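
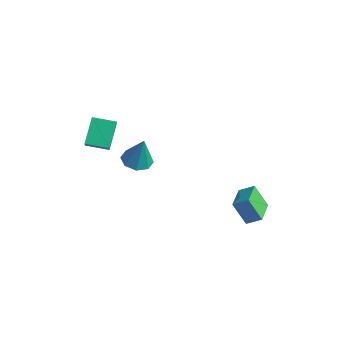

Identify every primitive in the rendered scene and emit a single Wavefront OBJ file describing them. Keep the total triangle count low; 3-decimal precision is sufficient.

v -3.639 -3.048 1.912
v -4.292 -1.943 3.058
v -2.622 -2.207 1.681
v -3.274 -1.102 2.826
v -3.026 -3.558 2.754
v -3.678 -2.453 3.899
v -2.008 -2.717 2.522
v -2.661 -1.612 3.668
v -0.071 -2.517 2.688
v 0.784 -2.507 2.48
v 0.351 -2.383 4.432
v 0.516 -1.89 2.497
v -0.096 -1.64 2.626
v -0.694 -1.904 2.791
v -0.926 -2.528 2.895
v -0.658 -3.145 2.878
v -0.045 -3.395 2.749
v 0.552 -3.13 2.584
v 1.925 2.571 -2.992
v 2.603 3.1 -2.481
v 1.023 3.956 -3.231
v 1.701 4.485 -2.72
v 2.719 2.855 -4.34
v 3.397 3.384 -3.829
v 1.817 4.24 -4.579
v 2.495 4.769 -4.068
f 2 4 1
f 5 2 1
f 1 4 3
f 3 5 1
f 2 8 4
f 6 2 5
f 6 8 2
f 4 8 3
f 7 5 3
f 3 8 7
f 7 6 5
f 8 6 7
f 10 9 12
f 10 12 11
f 12 9 13
f 12 13 11
f 13 9 14
f 13 14 11
f 14 9 15
f 14 15 11
f 15 9 16
f 15 16 11
f 16 9 17
f 16 17 11
f 17 9 18
f 17 18 11
f 18 9 10
f 18 10 11
f 20 22 19
f 23 20 19
f 19 22 21
f 21 23 19
f 20 26 22
f 24 20 23
f 24 26 20
f 22 26 21
f 25 23 21
f 21 26 25
f 25 24 23
f 26 24 25



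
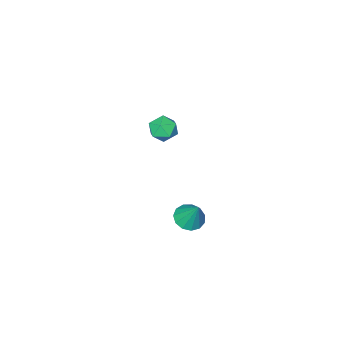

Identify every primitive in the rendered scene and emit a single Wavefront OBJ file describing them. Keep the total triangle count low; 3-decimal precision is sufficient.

v -0.097 -2.568 -3.378
v 0.395 -2.715 -2.836
v -0.995 -2.945 -2.664
v -0.503 -3.092 -2.122
v -0.644 -2.385 -2.317
v -0.089 -2.152 -2.758
v -0.511 -3.508 -2.742
v 0.044 -3.275 -3.183
v 0.139 -3.296 -2.443
v 0.057 -2.602 -2.18
v -0.657 -3.058 -3.32
v -0.739 -2.364 -3.057
v 3.062 2.883 -2.856
v 3.738 2.811 -2.869
v 3.158 3.557 -1.644
v 3.661 3.142 -3.047
v 3.394 3.39 -3.164
v 3.021 3.477 -3.184
v 2.661 3.375 -3.099
v 2.429 3.117 -2.937
v 2.398 2.785 -2.749
v 2.578 2.483 -2.595
v 2.911 2.309 -2.524
v 3.293 2.316 -2.558
v 3.601 2.504 -2.687
f 1 12 6
f 1 6 2
f 1 2 8
f 1 8 11
f 1 11 12
f 2 6 10
f 6 12 5
f 12 11 3
f 11 8 7
f 8 2 9
f 4 10 5
f 4 5 3
f 4 3 7
f 4 7 9
f 4 9 10
f 5 10 6
f 3 5 12
f 7 3 11
f 9 7 8
f 10 9 2
f 14 13 16
f 14 16 15
f 16 13 17
f 16 17 15
f 17 13 18
f 17 18 15
f 18 13 19
f 18 19 15
f 19 13 20
f 19 20 15
f 20 13 21
f 20 21 15
f 21 13 22
f 21 22 15
f 22 13 23
f 22 23 15
f 23 13 24
f 23 24 15
f 24 13 25
f 24 25 15
f 25 13 14
f 25 14 15



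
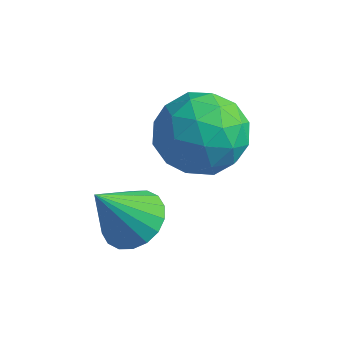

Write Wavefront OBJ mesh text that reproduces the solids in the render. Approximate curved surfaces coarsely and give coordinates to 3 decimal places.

v 0.638 -3.314 -4.129
v 1.333 -3.17 -3.806
v 0.182 -4.026 -2.831
v 1.148 -2.89 -3.718
v 0.861 -2.694 -3.711
v 0.531 -2.621 -3.787
v 0.221 -2.685 -3.931
v -0.006 -2.874 -4.114
v -0.105 -3.149 -4.3
v -0.057 -3.458 -4.452
v 0.128 -3.738 -4.541
v 0.415 -3.933 -4.548
v 0.746 -4.007 -4.472
v 1.055 -3.943 -4.328
v 1.282 -3.754 -4.145
v 1.381 -3.478 -3.959
v 0.346 -1.492 -1.768
v 1.051 -0.747 -2.147
v 1.569 -2.753 -1.973
v 2.274 -2.008 -2.352
v 1.977 -1.994 -1.3
v 1.221 -1.214 -1.173
v 1.399 -2.286 -2.947
v 0.643 -1.506 -2.82
v 1.702 -1.237 -2.876
v 2.059 -1.057 -1.858
v 0.561 -2.443 -2.262
v 0.918 -2.263 -1.244
v 0.591 -1.008 -1.939
v 2.029 -2.492 -2.181
v 1.854 -2.483 -1.562
v 2.269 -2.045 -1.785
v 0.691 -1.283 -1.367
v 1.105 -0.845 -1.59
v 1.649 -1.579 -1.092
v 1.515 -2.655 -2.53
v 1.929 -2.217 -2.753
v 0.351 -1.455 -2.335
v 0.766 -1.017 -2.558
v 0.971 -1.921 -3.028
v 1.388 -0.859 -2.59
v 2.107 -1.601 -2.711
v 1.593 -1.764 -3.061
v 1.149 -1.305 -2.986
v 1.598 -0.753 -1.992
v 2.317 -1.495 -2.113
v 2.142 -1.486 -1.494
v 1.698 -1.028 -1.42
v 1.98 -1.041 -2.421
v 0.303 -2.005 -2.007
v 1.022 -2.747 -2.128
v 0.922 -2.472 -2.7
v 0.478 -2.014 -2.626
v 0.513 -1.899 -1.409
v 1.232 -2.641 -1.53
v 1.471 -2.195 -1.134
v 1.027 -1.736 -1.059
v 0.64 -2.459 -1.699
f 2 1 4
f 2 4 3
f 4 1 5
f 4 5 3
f 5 1 6
f 5 6 3
f 6 1 7
f 6 7 3
f 7 1 8
f 7 8 3
f 8 1 9
f 8 9 3
f 9 1 10
f 9 10 3
f 10 1 11
f 10 11 3
f 11 1 12
f 11 12 3
f 12 1 13
f 12 13 3
f 13 1 14
f 13 14 3
f 14 1 15
f 14 15 3
f 15 1 16
f 15 16 3
f 16 1 2
f 16 2 3
f 17 54 33
f 54 28 57
f 33 57 22
f 54 57 33
f 17 33 29
f 33 22 34
f 29 34 18
f 33 34 29
f 17 29 38
f 29 18 39
f 38 39 24
f 29 39 38
f 17 38 50
f 38 24 53
f 50 53 27
f 38 53 50
f 17 50 54
f 50 27 58
f 54 58 28
f 50 58 54
f 18 34 45
f 34 22 48
f 45 48 26
f 34 48 45
f 22 57 35
f 57 28 56
f 35 56 21
f 57 56 35
f 28 58 55
f 58 27 51
f 55 51 19
f 58 51 55
f 27 53 52
f 53 24 40
f 52 40 23
f 53 40 52
f 24 39 44
f 39 18 41
f 44 41 25
f 39 41 44
f 20 46 32
f 46 26 47
f 32 47 21
f 46 47 32
f 20 32 30
f 32 21 31
f 30 31 19
f 32 31 30
f 20 30 37
f 30 19 36
f 37 36 23
f 30 36 37
f 20 37 42
f 37 23 43
f 42 43 25
f 37 43 42
f 20 42 46
f 42 25 49
f 46 49 26
f 42 49 46
f 21 47 35
f 47 26 48
f 35 48 22
f 47 48 35
f 19 31 55
f 31 21 56
f 55 56 28
f 31 56 55
f 23 36 52
f 36 19 51
f 52 51 27
f 36 51 52
f 25 43 44
f 43 23 40
f 44 40 24
f 43 40 44
f 26 49 45
f 49 25 41
f 45 41 18
f 49 41 45



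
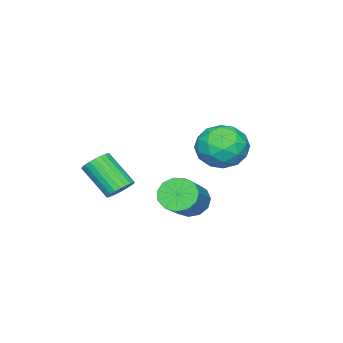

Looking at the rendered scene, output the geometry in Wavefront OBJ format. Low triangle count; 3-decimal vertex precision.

v 2.237 0.366 -0.595
v 2.886 0.346 -0.555
v 2.771 -0.927 0.655
v 2.123 -0.906 0.615
v 2.831 0.519 -0.378
v 2.716 -0.754 0.832
v 2.686 0.669 -0.234
v 2.571 -0.604 0.976
v 2.472 0.773 -0.145
v 2.358 -0.5 1.065
v 2.223 0.815 -0.125
v 2.108 -0.458 1.085
v 1.976 0.789 -0.176
v 1.861 -0.484 1.034
v 1.769 0.698 -0.29
v 1.654 -0.575 0.92
v 1.633 0.557 -0.452
v 1.518 -0.716 0.758
v 1.589 0.387 -0.635
v 1.474 -0.886 0.575
v 1.644 0.214 -0.812
v 1.529 -1.059 0.398
v 1.789 0.064 -0.956
v 1.674 -1.209 0.254
v 2.002 -0.04 -1.045
v 1.888 -1.313 0.165
v 2.252 -0.082 -1.065
v 2.137 -1.355 0.145
v 2.499 -0.056 -1.014
v 2.384 -1.329 0.196
v 2.706 0.035 -0.9
v 2.591 -1.238 0.31
v 2.842 0.176 -0.738
v 2.727 -1.097 0.472
v 1.048 2.778 -0.998
v 1.544 2.517 -1.596
v 3.088 2.941 -0.501
v 2.592 3.202 0.098
v 1.474 2.967 -1.672
v 3.018 3.392 -0.577
v 1.269 3.358 -1.534
v 2.813 3.782 -0.438
v 0.994 3.564 -1.225
v 2.538 3.988 -0.13
v 0.736 3.52 -0.845
v 2.279 3.945 0.251
v 0.577 3.241 -0.513
v 2.12 3.665 0.583
v 0.567 2.815 -0.334
v 2.111 3.239 0.761
v 0.711 2.377 -0.367
v 2.255 2.801 0.728
v 0.961 2.066 -0.6
v 2.505 2.49 0.496
v 1.239 1.982 -0.959
v 2.783 2.406 0.137
v 1.457 2.15 -1.33
v 3.001 2.574 -0.235
v -2.969 2.337 -0.553
v -2.034 2.967 -0.212
v -2.766 1.213 0.972
v -1.831 1.843 1.313
v -2.908 2.319 1.352
v -3.033 3.014 0.409
v -1.767 1.166 0.351
v -1.892 1.861 -0.592
v -1.291 2.244 0.346
v -1.996 2.956 0.964
v -2.804 1.224 -0.204
v -3.509 1.936 0.414
v -2.519 2.751 -0.516
v -2.281 1.429 1.276
v -2.914 1.709 1.299
v -2.364 2.079 1.499
v -3.106 2.778 -0.151
v -2.557 3.148 0.049
v -3.07 2.767 0.968
v -2.243 1.032 0.711
v -1.694 1.402 0.911
v -2.436 2.101 -0.739
v -1.886 2.471 -0.539
v -1.73 1.413 -0.208
v -1.533 2.696 0.012
v -1.414 2.035 0.908
v -1.376 1.637 0.343
v -1.45 2.046 -0.211
v -1.947 3.114 0.375
v -1.828 2.454 1.272
v -2.461 2.733 1.295
v -2.535 3.142 0.741
v -1.511 2.689 0.703
v -2.972 1.726 -0.512
v -2.853 1.066 0.385
v -2.265 1.038 0.019
v -2.339 1.447 -0.535
v -3.386 2.145 -0.148
v -3.267 1.484 0.748
v -3.35 2.134 0.971
v -3.424 2.543 0.417
v -3.289 1.491 0.057
f 2 1 5
f 2 5 3
f 3 5 6
f 3 6 4
f 5 1 7
f 5 7 6
f 6 7 8
f 6 8 4
f 7 1 9
f 7 9 8
f 8 9 10
f 8 10 4
f 9 1 11
f 9 11 10
f 10 11 12
f 10 12 4
f 11 1 13
f 11 13 12
f 12 13 14
f 12 14 4
f 13 1 15
f 13 15 14
f 14 15 16
f 14 16 4
f 15 1 17
f 15 17 16
f 16 17 18
f 16 18 4
f 17 1 19
f 17 19 18
f 18 19 20
f 18 20 4
f 19 1 21
f 19 21 20
f 20 21 22
f 20 22 4
f 21 1 23
f 21 23 22
f 22 23 24
f 22 24 4
f 23 1 25
f 23 25 24
f 24 25 26
f 24 26 4
f 25 1 27
f 25 27 26
f 26 27 28
f 26 28 4
f 27 1 29
f 27 29 28
f 28 29 30
f 28 30 4
f 29 1 31
f 29 31 30
f 30 31 32
f 30 32 4
f 31 1 33
f 31 33 32
f 32 33 34
f 32 34 4
f 33 1 2
f 33 2 34
f 34 2 3
f 34 3 4
f 36 35 39
f 36 39 37
f 37 39 40
f 37 40 38
f 39 35 41
f 39 41 40
f 40 41 42
f 40 42 38
f 41 35 43
f 41 43 42
f 42 43 44
f 42 44 38
f 43 35 45
f 43 45 44
f 44 45 46
f 44 46 38
f 45 35 47
f 45 47 46
f 46 47 48
f 46 48 38
f 47 35 49
f 47 49 48
f 48 49 50
f 48 50 38
f 49 35 51
f 49 51 50
f 50 51 52
f 50 52 38
f 51 35 53
f 51 53 52
f 52 53 54
f 52 54 38
f 53 35 55
f 53 55 54
f 54 55 56
f 54 56 38
f 55 35 57
f 55 57 56
f 56 57 58
f 56 58 38
f 57 35 36
f 57 36 58
f 58 36 37
f 58 37 38
f 59 96 75
f 96 70 99
f 75 99 64
f 96 99 75
f 59 75 71
f 75 64 76
f 71 76 60
f 75 76 71
f 59 71 80
f 71 60 81
f 80 81 66
f 71 81 80
f 59 80 92
f 80 66 95
f 92 95 69
f 80 95 92
f 59 92 96
f 92 69 100
f 96 100 70
f 92 100 96
f 60 76 87
f 76 64 90
f 87 90 68
f 76 90 87
f 64 99 77
f 99 70 98
f 77 98 63
f 99 98 77
f 70 100 97
f 100 69 93
f 97 93 61
f 100 93 97
f 69 95 94
f 95 66 82
f 94 82 65
f 95 82 94
f 66 81 86
f 81 60 83
f 86 83 67
f 81 83 86
f 62 88 74
f 88 68 89
f 74 89 63
f 88 89 74
f 62 74 72
f 74 63 73
f 72 73 61
f 74 73 72
f 62 72 79
f 72 61 78
f 79 78 65
f 72 78 79
f 62 79 84
f 79 65 85
f 84 85 67
f 79 85 84
f 62 84 88
f 84 67 91
f 88 91 68
f 84 91 88
f 63 89 77
f 89 68 90
f 77 90 64
f 89 90 77
f 61 73 97
f 73 63 98
f 97 98 70
f 73 98 97
f 65 78 94
f 78 61 93
f 94 93 69
f 78 93 94
f 67 85 86
f 85 65 82
f 86 82 66
f 85 82 86
f 68 91 87
f 91 67 83
f 87 83 60
f 91 83 87



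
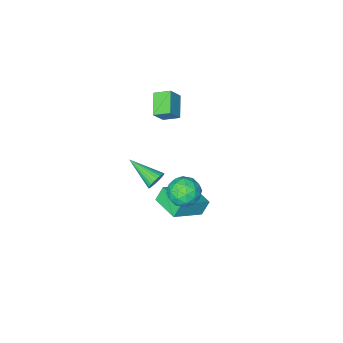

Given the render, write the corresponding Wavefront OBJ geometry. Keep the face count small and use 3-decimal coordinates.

v 0.282 0.071 -1.795
v -0.202 0.084 -0.943
v 0.269 1.721 -1.828
v -0.214 1.734 -0.976
v 2.134 0.106 -0.744
v 1.651 0.119 0.108
v 2.122 1.756 -0.777
v 1.638 1.769 0.075
v -1.456 -4.321 2.464
v -2.082 -3.603 2.883
v -0.692 -3.267 1.802
v -1.318 -2.55 2.222
v -0.762 -4.25 3.378
v -1.388 -3.533 3.798
v 0.002 -3.197 2.717
v -0.624 -2.479 3.136
v 3.049 1.561 2.948
v 3.356 1.451 2.444
v 3.571 -0.121 3.632
v 3.52 1.555 2.575
v 3.612 1.66 2.763
v 3.618 1.75 2.979
v 3.538 1.811 3.19
v 3.384 1.834 3.365
v 3.178 1.816 3.475
v 2.953 1.759 3.506
v 2.743 1.672 3.452
v 2.579 1.567 3.32
v 2.487 1.463 3.132
v 2.481 1.373 2.916
v 2.561 1.311 2.705
v 2.715 1.288 2.531
v 2.921 1.307 2.42
v 3.146 1.364 2.389
v 2.664 4.239 3.098
v 3.496 4.139 3.538
v 2.064 3.141 3.982
v 2.896 3.041 4.422
v 2.387 3.829 4.547
v 2.757 4.507 4.001
v 2.803 2.773 3.519
v 3.173 3.451 2.973
v 3.582 3.233 3.798
v 3.325 3.885 4.433
v 2.235 3.395 3.087
v 1.978 4.047 3.722
v 3.132 4.285 3.24
v 2.428 2.995 4.28
v 2.128 3.458 4.353
v 2.617 3.399 4.612
v 2.698 4.501 3.513
v 3.187 4.443 3.771
v 2.536 4.26 4.364
v 2.373 2.837 3.749
v 2.862 2.779 4.007
v 2.943 3.881 2.908
v 3.432 3.822 3.167
v 3.024 3.02 3.156
v 3.672 3.694 3.652
v 3.32 3.049 4.171
v 3.265 2.891 3.641
v 3.482 3.29 3.319
v 3.521 4.077 4.025
v 3.169 3.432 4.545
v 2.869 3.895 4.619
v 3.087 4.294 4.297
v 3.571 3.545 4.178
v 2.391 3.848 2.975
v 2.039 3.203 3.495
v 2.473 2.986 3.223
v 2.691 3.385 2.901
v 2.24 4.231 3.349
v 1.888 3.586 3.868
v 2.078 3.99 4.201
v 2.295 4.389 3.879
v 1.989 3.735 3.342
f 2 4 1
f 5 2 1
f 1 4 3
f 3 5 1
f 2 8 4
f 6 2 5
f 6 8 2
f 4 8 3
f 7 5 3
f 3 8 7
f 7 6 5
f 8 6 7
f 10 12 9
f 13 10 9
f 9 12 11
f 11 13 9
f 10 16 12
f 14 10 13
f 14 16 10
f 12 16 11
f 15 13 11
f 11 16 15
f 15 14 13
f 16 14 15
f 18 17 20
f 18 20 19
f 20 17 21
f 20 21 19
f 21 17 22
f 21 22 19
f 22 17 23
f 22 23 19
f 23 17 24
f 23 24 19
f 24 17 25
f 24 25 19
f 25 17 26
f 25 26 19
f 26 17 27
f 26 27 19
f 27 17 28
f 27 28 19
f 28 17 29
f 28 29 19
f 29 17 30
f 29 30 19
f 30 17 31
f 30 31 19
f 31 17 32
f 31 32 19
f 32 17 33
f 32 33 19
f 33 17 34
f 33 34 19
f 34 17 18
f 34 18 19
f 35 72 51
f 72 46 75
f 51 75 40
f 72 75 51
f 35 51 47
f 51 40 52
f 47 52 36
f 51 52 47
f 35 47 56
f 47 36 57
f 56 57 42
f 47 57 56
f 35 56 68
f 56 42 71
f 68 71 45
f 56 71 68
f 35 68 72
f 68 45 76
f 72 76 46
f 68 76 72
f 36 52 63
f 52 40 66
f 63 66 44
f 52 66 63
f 40 75 53
f 75 46 74
f 53 74 39
f 75 74 53
f 46 76 73
f 76 45 69
f 73 69 37
f 76 69 73
f 45 71 70
f 71 42 58
f 70 58 41
f 71 58 70
f 42 57 62
f 57 36 59
f 62 59 43
f 57 59 62
f 38 64 50
f 64 44 65
f 50 65 39
f 64 65 50
f 38 50 48
f 50 39 49
f 48 49 37
f 50 49 48
f 38 48 55
f 48 37 54
f 55 54 41
f 48 54 55
f 38 55 60
f 55 41 61
f 60 61 43
f 55 61 60
f 38 60 64
f 60 43 67
f 64 67 44
f 60 67 64
f 39 65 53
f 65 44 66
f 53 66 40
f 65 66 53
f 37 49 73
f 49 39 74
f 73 74 46
f 49 74 73
f 41 54 70
f 54 37 69
f 70 69 45
f 54 69 70
f 43 61 62
f 61 41 58
f 62 58 42
f 61 58 62
f 44 67 63
f 67 43 59
f 63 59 36
f 67 59 63



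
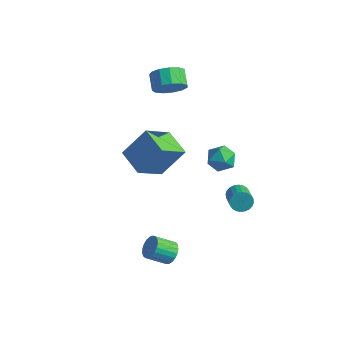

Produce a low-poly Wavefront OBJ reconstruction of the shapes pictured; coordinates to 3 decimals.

v 2.49 -2.933 -3.801
v 2.937 -2.814 -3.236
v 2.197 -3.648 -2.475
v 1.75 -3.767 -3.039
v 2.729 -2.596 -3.199
v 1.989 -3.43 -2.438
v 2.479 -2.436 -3.266
v 1.74 -3.27 -2.505
v 2.232 -2.362 -3.426
v 1.492 -3.196 -2.665
v 2.029 -2.387 -3.65
v 1.289 -3.221 -2.889
v 1.906 -2.506 -3.901
v 1.166 -3.341 -3.14
v 1.884 -2.699 -4.134
v 1.144 -3.534 -3.373
v 1.966 -2.933 -4.309
v 1.227 -3.767 -3.548
v 2.14 -3.166 -4.397
v 1.4 -4.001 -3.636
v 2.373 -3.359 -4.381
v 1.633 -4.194 -3.62
v 2.627 -3.479 -4.265
v 1.887 -4.313 -3.504
v 2.857 -3.504 -4.069
v 2.117 -4.338 -3.308
v 3.024 -3.43 -3.826
v 2.284 -4.264 -3.065
v 3.098 -3.27 -3.579
v 2.358 -4.104 -2.818
v 3.067 -3.052 -3.37
v 2.327 -3.886 -2.609
v -3.356 -0.021 -0.707
v -2.549 1.107 0.975
v -3.069 1.7 -1.999
v -2.262 2.828 -0.317
v -1.738 -0.588 -1.103
v -0.931 0.54 0.579
v -1.451 1.133 -2.395
v -0.644 2.261 -0.713
v 3.39 1.805 -1.707
v 3.822 1.95 -2.198
v 4.702 1.141 -1.664
v 4.27 0.995 -1.173
v 3.882 2.133 -2.021
v 4.763 1.323 -1.487
v 3.868 2.266 -1.796
v 4.748 1.456 -1.262
v 3.781 2.328 -1.558
v 4.661 1.518 -1.024
v 3.634 2.311 -1.342
v 4.515 1.501 -0.808
v 3.45 2.217 -1.182
v 4.331 1.407 -0.648
v 3.257 2.06 -1.102
v 4.138 1.25 -0.568
v 3.084 1.864 -1.114
v 3.965 1.054 -0.58
v 2.958 1.659 -1.216
v 3.838 0.85 -0.682
v 2.897 1.477 -1.393
v 3.778 0.667 -0.859
v 2.912 1.344 -1.618
v 3.792 0.534 -1.084
v 2.999 1.282 -1.856
v 3.879 0.472 -1.322
v 3.145 1.299 -2.072
v 4.026 0.489 -1.538
v 3.329 1.393 -2.232
v 4.21 0.583 -1.698
v 3.522 1.55 -2.312
v 4.403 0.74 -1.778
v 3.695 1.746 -2.3
v 4.576 0.936 -1.766
v 1.331 4.083 -1.3
v 1.689 3.737 -0.495
v 0.511 2.803 -1.485
v 0.869 2.457 -0.68
v 0.269 3.188 -0.655
v 0.775 3.979 -0.541
v 1.425 2.561 -1.439
v 1.931 3.352 -1.325
v 1.747 2.796 -0.581
v 1.032 3.184 -0.097
v 1.168 3.356 -1.883
v 0.453 3.744 -1.399
v -2.665 3.386 3.085
v -2.261 3.067 3.966
v -2.991 3.715 4.535
v -3.395 4.034 3.655
v -1.965 3.536 3.812
v -2.695 4.183 4.382
v -1.892 3.956 3.428
v -2.622 4.604 3.997
v -2.064 4.196 2.935
v -2.794 4.844 3.504
v -2.427 4.179 2.489
v -3.157 4.827 3.059
v -2.865 3.91 2.233
v -3.595 4.557 2.802
v -3.24 3.474 2.248
v -3.97 4.122 2.817
v -3.433 3.011 2.528
v -4.163 3.659 3.097
v -3.381 2.667 2.985
v -4.111 3.315 3.555
v -3.103 2.551 3.475
v -3.833 3.199 4.044
v -2.685 2.7 3.84
v -3.415 3.348 4.409
f 2 1 5
f 2 5 3
f 3 5 6
f 3 6 4
f 5 1 7
f 5 7 6
f 6 7 8
f 6 8 4
f 7 1 9
f 7 9 8
f 8 9 10
f 8 10 4
f 9 1 11
f 9 11 10
f 10 11 12
f 10 12 4
f 11 1 13
f 11 13 12
f 12 13 14
f 12 14 4
f 13 1 15
f 13 15 14
f 14 15 16
f 14 16 4
f 15 1 17
f 15 17 16
f 16 17 18
f 16 18 4
f 17 1 19
f 17 19 18
f 18 19 20
f 18 20 4
f 19 1 21
f 19 21 20
f 20 21 22
f 20 22 4
f 21 1 23
f 21 23 22
f 22 23 24
f 22 24 4
f 23 1 25
f 23 25 24
f 24 25 26
f 24 26 4
f 25 1 27
f 25 27 26
f 26 27 28
f 26 28 4
f 27 1 29
f 27 29 28
f 28 29 30
f 28 30 4
f 29 1 31
f 29 31 30
f 30 31 32
f 30 32 4
f 31 1 2
f 31 2 32
f 32 2 3
f 32 3 4
f 34 36 33
f 37 34 33
f 33 36 35
f 35 37 33
f 34 40 36
f 38 34 37
f 38 40 34
f 36 40 35
f 39 37 35
f 35 40 39
f 39 38 37
f 40 38 39
f 42 41 45
f 42 45 43
f 43 45 46
f 43 46 44
f 45 41 47
f 45 47 46
f 46 47 48
f 46 48 44
f 47 41 49
f 47 49 48
f 48 49 50
f 48 50 44
f 49 41 51
f 49 51 50
f 50 51 52
f 50 52 44
f 51 41 53
f 51 53 52
f 52 53 54
f 52 54 44
f 53 41 55
f 53 55 54
f 54 55 56
f 54 56 44
f 55 41 57
f 55 57 56
f 56 57 58
f 56 58 44
f 57 41 59
f 57 59 58
f 58 59 60
f 58 60 44
f 59 41 61
f 59 61 60
f 60 61 62
f 60 62 44
f 61 41 63
f 61 63 62
f 62 63 64
f 62 64 44
f 63 41 65
f 63 65 64
f 64 65 66
f 64 66 44
f 65 41 67
f 65 67 66
f 66 67 68
f 66 68 44
f 67 41 69
f 67 69 68
f 68 69 70
f 68 70 44
f 69 41 71
f 69 71 70
f 70 71 72
f 70 72 44
f 71 41 73
f 71 73 72
f 72 73 74
f 72 74 44
f 73 41 42
f 73 42 74
f 74 42 43
f 74 43 44
f 75 86 80
f 75 80 76
f 75 76 82
f 75 82 85
f 75 85 86
f 76 80 84
f 80 86 79
f 86 85 77
f 85 82 81
f 82 76 83
f 78 84 79
f 78 79 77
f 78 77 81
f 78 81 83
f 78 83 84
f 79 84 80
f 77 79 86
f 81 77 85
f 83 81 82
f 84 83 76
f 88 87 91
f 88 91 89
f 89 91 92
f 89 92 90
f 91 87 93
f 91 93 92
f 92 93 94
f 92 94 90
f 93 87 95
f 93 95 94
f 94 95 96
f 94 96 90
f 95 87 97
f 95 97 96
f 96 97 98
f 96 98 90
f 97 87 99
f 97 99 98
f 98 99 100
f 98 100 90
f 99 87 101
f 99 101 100
f 100 101 102
f 100 102 90
f 101 87 103
f 101 103 102
f 102 103 104
f 102 104 90
f 103 87 105
f 103 105 104
f 104 105 106
f 104 106 90
f 105 87 107
f 105 107 106
f 106 107 108
f 106 108 90
f 107 87 109
f 107 109 108
f 108 109 110
f 108 110 90
f 109 87 88
f 109 88 110
f 110 88 89
f 110 89 90



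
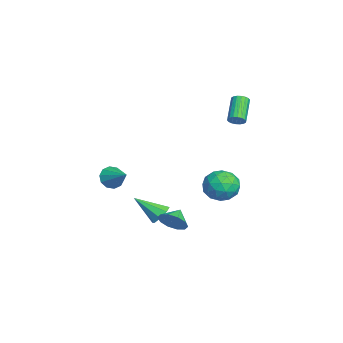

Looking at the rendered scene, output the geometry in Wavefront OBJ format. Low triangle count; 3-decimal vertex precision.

v 0.188 -0.867 -4.257
v 0.783 -1.269 -4.585
v -0.168 -2.433 -2.983
v 0.963 -0.93 -4.118
v 0.689 -0.554 -3.732
v 0.121 -0.361 -3.653
v -0.408 -0.464 -3.928
v -0.587 -0.803 -4.395
v -0.313 -1.179 -4.781
v 0.255 -1.372 -4.86
v -0.095 3.545 3.284
v 0.178 3.986 3.494
v -1.211 4.317 4.606
v -1.485 3.875 4.396
v 0.05 4.085 3.305
v -1.339 4.416 4.417
v -0.107 4.077 3.111
v -1.496 4.408 4.223
v -0.261 3.964 2.952
v -1.651 4.295 4.064
v -0.383 3.768 2.858
v -1.772 4.098 3.97
v -0.448 3.527 2.849
v -1.837 3.858 3.961
v -0.443 3.29 2.926
v -1.832 3.621 4.038
v -0.369 3.103 3.074
v -1.758 3.434 4.186
v -0.241 3.004 3.263
v -1.63 3.335 4.375
v -0.084 3.012 3.457
v -1.473 3.343 4.569
v 0.071 3.125 3.616
v -1.319 3.456 4.728
v 0.192 3.322 3.71
v -1.197 3.652 4.822
v 0.257 3.562 3.719
v -1.132 3.893 4.831
v 0.252 3.799 3.642
v -1.137 4.13 4.754
v -0.368 -3.707 -1.338
v 0.199 -4.027 -1.869
v 0.868 -2.873 -0.522
v 0.028 -3.579 -2.068
v -0.294 -3.18 -1.988
v -0.644 -2.982 -1.66
v -0.889 -3.061 -1.209
v -0.935 -3.387 -0.808
v -0.764 -3.835 -0.609
v -0.442 -4.234 -0.689
v -0.091 -4.432 -1.017
v 0.153 -4.353 -1.468
v 2.716 -0.302 -3.516
v 3.322 -0.04 -2.832
v 1.884 0.182 -2.964
v 3.305 0.388 -3.233
v 3.063 0.553 -3.742
v 2.689 0.392 -4.165
v 2.326 -0.035 -4.34
v 2.111 -0.563 -4.2
v 2.128 -0.992 -3.799
v 2.37 -1.157 -3.29
v 2.744 -0.995 -2.867
v 3.107 -0.569 -2.692
v 0.507 3.456 -2.47
v 1.471 3.362 -1.764
v -0.271 1.898 -1.616
v 0.693 1.804 -0.91
v -0.066 2.721 -0.769
v 0.415 3.684 -1.297
v 0.785 1.576 -2.083
v 1.266 2.539 -2.611
v 1.643 2.199 -1.525
v 1.117 2.907 -0.713
v 0.083 2.353 -2.667
v -0.443 3.061 -1.855
v 1.058 3.546 -2.192
v 0.142 1.714 -1.188
v -0.303 2.254 -1.105
v 0.263 2.198 -0.69
v 0.437 3.735 -1.917
v 1.004 3.679 -1.502
v 0.1 3.303 -0.917
v 0.196 1.581 -1.878
v 0.763 1.525 -1.463
v 0.937 3.062 -2.69
v 1.503 3.006 -2.275
v 1.1 1.957 -2.463
v 1.725 2.807 -1.636
v 1.267 1.891 -1.135
v 1.321 1.757 -1.824
v 1.604 2.323 -2.134
v 1.416 3.223 -1.159
v 0.958 2.307 -0.657
v 0.513 2.846 -0.574
v 0.795 3.412 -0.884
v 1.517 2.54 -1.018
v 0.242 2.953 -2.723
v -0.216 2.037 -2.221
v 0.405 1.848 -2.496
v 0.687 2.414 -2.806
v -0.067 3.369 -2.245
v -0.525 2.453 -1.744
v -0.404 2.937 -1.246
v -0.121 3.503 -1.556
v -0.317 2.72 -2.362
f 2 1 4
f 2 4 3
f 4 1 5
f 4 5 3
f 5 1 6
f 5 6 3
f 6 1 7
f 6 7 3
f 7 1 8
f 7 8 3
f 8 1 9
f 8 9 3
f 9 1 10
f 9 10 3
f 10 1 2
f 10 2 3
f 12 11 15
f 12 15 13
f 13 15 16
f 13 16 14
f 15 11 17
f 15 17 16
f 16 17 18
f 16 18 14
f 17 11 19
f 17 19 18
f 18 19 20
f 18 20 14
f 19 11 21
f 19 21 20
f 20 21 22
f 20 22 14
f 21 11 23
f 21 23 22
f 22 23 24
f 22 24 14
f 23 11 25
f 23 25 24
f 24 25 26
f 24 26 14
f 25 11 27
f 25 27 26
f 26 27 28
f 26 28 14
f 27 11 29
f 27 29 28
f 28 29 30
f 28 30 14
f 29 11 31
f 29 31 30
f 30 31 32
f 30 32 14
f 31 11 33
f 31 33 32
f 32 33 34
f 32 34 14
f 33 11 35
f 33 35 34
f 34 35 36
f 34 36 14
f 35 11 37
f 35 37 36
f 36 37 38
f 36 38 14
f 37 11 39
f 37 39 38
f 38 39 40
f 38 40 14
f 39 11 12
f 39 12 40
f 40 12 13
f 40 13 14
f 42 41 44
f 42 44 43
f 44 41 45
f 44 45 43
f 45 41 46
f 45 46 43
f 46 41 47
f 46 47 43
f 47 41 48
f 47 48 43
f 48 41 49
f 48 49 43
f 49 41 50
f 49 50 43
f 50 41 51
f 50 51 43
f 51 41 52
f 51 52 43
f 52 41 42
f 52 42 43
f 54 53 56
f 54 56 55
f 56 53 57
f 56 57 55
f 57 53 58
f 57 58 55
f 58 53 59
f 58 59 55
f 59 53 60
f 59 60 55
f 60 53 61
f 60 61 55
f 61 53 62
f 61 62 55
f 62 53 63
f 62 63 55
f 63 53 64
f 63 64 55
f 64 53 54
f 64 54 55
f 65 102 81
f 102 76 105
f 81 105 70
f 102 105 81
f 65 81 77
f 81 70 82
f 77 82 66
f 81 82 77
f 65 77 86
f 77 66 87
f 86 87 72
f 77 87 86
f 65 86 98
f 86 72 101
f 98 101 75
f 86 101 98
f 65 98 102
f 98 75 106
f 102 106 76
f 98 106 102
f 66 82 93
f 82 70 96
f 93 96 74
f 82 96 93
f 70 105 83
f 105 76 104
f 83 104 69
f 105 104 83
f 76 106 103
f 106 75 99
f 103 99 67
f 106 99 103
f 75 101 100
f 101 72 88
f 100 88 71
f 101 88 100
f 72 87 92
f 87 66 89
f 92 89 73
f 87 89 92
f 68 94 80
f 94 74 95
f 80 95 69
f 94 95 80
f 68 80 78
f 80 69 79
f 78 79 67
f 80 79 78
f 68 78 85
f 78 67 84
f 85 84 71
f 78 84 85
f 68 85 90
f 85 71 91
f 90 91 73
f 85 91 90
f 68 90 94
f 90 73 97
f 94 97 74
f 90 97 94
f 69 95 83
f 95 74 96
f 83 96 70
f 95 96 83
f 67 79 103
f 79 69 104
f 103 104 76
f 79 104 103
f 71 84 100
f 84 67 99
f 100 99 75
f 84 99 100
f 73 91 92
f 91 71 88
f 92 88 72
f 91 88 92
f 74 97 93
f 97 73 89
f 93 89 66
f 97 89 93



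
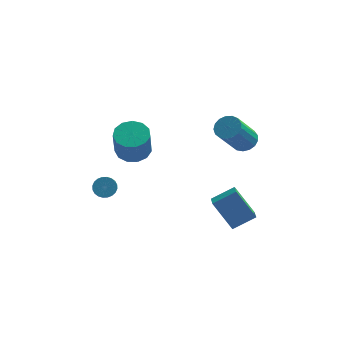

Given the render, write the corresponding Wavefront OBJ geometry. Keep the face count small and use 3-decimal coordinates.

v -2.907 2.004 1.211
v -2.061 1.937 1.173
v -2.046 1.269 2.67
v -2.893 1.336 2.709
v -2.154 2.366 1.366
v -2.139 1.697 2.863
v -2.486 2.68 1.509
v -2.471 2.011 3.006
v -2.952 2.779 1.558
v -2.937 2.11 3.055
v -3.404 2.633 1.497
v -3.389 1.964 2.994
v -3.698 2.287 1.345
v -3.683 1.618 2.842
v -3.741 1.851 1.151
v -3.726 1.182 2.648
v -3.52 1.464 0.976
v -3.505 0.795 2.473
v -3.104 1.249 0.876
v -3.089 0.58 2.373
v -2.626 1.273 0.882
v -2.611 0.604 2.379
v -2.237 1.53 0.993
v -2.222 0.861 2.49
v 0.956 -2.623 1.544
v 1.073 -3.454 1.869
v 1.939 -2.263 2.111
v 2.056 -3.095 2.435
v 1.844 -3.005 0.245
v 1.961 -3.837 0.569
v 2.827 -2.646 0.811
v 2.944 -3.477 1.136
v -3.909 -0.538 0.386
v -3.561 -0.773 0.031
v -3.444 -1.578 0.679
v -3.791 -1.342 1.034
v -3.426 -0.657 0.151
v -3.309 -1.462 0.799
v -3.365 -0.522 0.306
v -3.247 -1.327 0.955
v -3.386 -0.39 0.474
v -3.269 -1.195 1.122
v -3.487 -0.281 0.629
v -3.37 -1.086 1.277
v -3.652 -0.21 0.746
v -3.535 -1.015 1.394
v -3.856 -0.19 0.809
v -3.739 -0.994 1.457
v -4.069 -0.222 0.807
v -3.951 -1.027 1.455
v -4.256 -0.302 0.741
v -4.139 -1.107 1.389
v -4.391 -0.418 0.621
v -4.274 -1.223 1.269
v -4.453 -0.553 0.465
v -4.335 -1.358 1.114
v -4.431 -0.685 0.298
v -4.314 -1.49 0.946
v -4.33 -0.794 0.143
v -4.213 -1.599 0.791
v -4.165 -0.865 0.026
v -4.048 -1.67 0.674
v -3.961 -0.886 -0.037
v -3.844 -1.69 0.611
v -3.749 -0.853 -0.035
v -3.631 -1.658 0.613
v 2.098 2.718 1.649
v 2.724 2.495 1.79
v 2.009 1.459 3.332
v 1.382 1.682 3.191
v 2.699 2.769 1.963
v 1.983 1.734 3.504
v 2.536 3.032 2.064
v 1.82 1.997 3.605
v 2.272 3.223 2.07
v 1.556 2.188 3.611
v 1.969 3.298 1.979
v 1.253 2.263 3.521
v 1.695 3.24 1.813
v 0.979 2.205 3.355
v 1.513 3.063 1.61
v 0.798 2.027 3.151
v 1.466 2.806 1.415
v 0.75 1.771 2.957
v 1.563 2.529 1.274
v 0.847 1.494 2.816
v 1.783 2.295 1.219
v 1.067 1.26 2.761
v 2.075 2.159 1.263
v 1.359 1.123 2.804
v 2.372 2.15 1.395
v 1.656 1.114 2.937
v 2.607 2.271 1.585
v 1.891 1.236 3.127
f 2 1 5
f 2 5 3
f 3 5 6
f 3 6 4
f 5 1 7
f 5 7 6
f 6 7 8
f 6 8 4
f 7 1 9
f 7 9 8
f 8 9 10
f 8 10 4
f 9 1 11
f 9 11 10
f 10 11 12
f 10 12 4
f 11 1 13
f 11 13 12
f 12 13 14
f 12 14 4
f 13 1 15
f 13 15 14
f 14 15 16
f 14 16 4
f 15 1 17
f 15 17 16
f 16 17 18
f 16 18 4
f 17 1 19
f 17 19 18
f 18 19 20
f 18 20 4
f 19 1 21
f 19 21 20
f 20 21 22
f 20 22 4
f 21 1 23
f 21 23 22
f 22 23 24
f 22 24 4
f 23 1 2
f 23 2 24
f 24 2 3
f 24 3 4
f 26 28 25
f 29 26 25
f 25 28 27
f 27 29 25
f 26 32 28
f 30 26 29
f 30 32 26
f 28 32 27
f 31 29 27
f 27 32 31
f 31 30 29
f 32 30 31
f 34 33 37
f 34 37 35
f 35 37 38
f 35 38 36
f 37 33 39
f 37 39 38
f 38 39 40
f 38 40 36
f 39 33 41
f 39 41 40
f 40 41 42
f 40 42 36
f 41 33 43
f 41 43 42
f 42 43 44
f 42 44 36
f 43 33 45
f 43 45 44
f 44 45 46
f 44 46 36
f 45 33 47
f 45 47 46
f 46 47 48
f 46 48 36
f 47 33 49
f 47 49 48
f 48 49 50
f 48 50 36
f 49 33 51
f 49 51 50
f 50 51 52
f 50 52 36
f 51 33 53
f 51 53 52
f 52 53 54
f 52 54 36
f 53 33 55
f 53 55 54
f 54 55 56
f 54 56 36
f 55 33 57
f 55 57 56
f 56 57 58
f 56 58 36
f 57 33 59
f 57 59 58
f 58 59 60
f 58 60 36
f 59 33 61
f 59 61 60
f 60 61 62
f 60 62 36
f 61 33 63
f 61 63 62
f 62 63 64
f 62 64 36
f 63 33 65
f 63 65 64
f 64 65 66
f 64 66 36
f 65 33 34
f 65 34 66
f 66 34 35
f 66 35 36
f 68 67 71
f 68 71 69
f 69 71 72
f 69 72 70
f 71 67 73
f 71 73 72
f 72 73 74
f 72 74 70
f 73 67 75
f 73 75 74
f 74 75 76
f 74 76 70
f 75 67 77
f 75 77 76
f 76 77 78
f 76 78 70
f 77 67 79
f 77 79 78
f 78 79 80
f 78 80 70
f 79 67 81
f 79 81 80
f 80 81 82
f 80 82 70
f 81 67 83
f 81 83 82
f 82 83 84
f 82 84 70
f 83 67 85
f 83 85 84
f 84 85 86
f 84 86 70
f 85 67 87
f 85 87 86
f 86 87 88
f 86 88 70
f 87 67 89
f 87 89 88
f 88 89 90
f 88 90 70
f 89 67 91
f 89 91 90
f 90 91 92
f 90 92 70
f 91 67 93
f 91 93 92
f 92 93 94
f 92 94 70
f 93 67 68
f 93 68 94
f 94 68 69
f 94 69 70



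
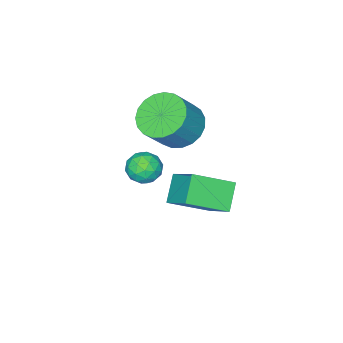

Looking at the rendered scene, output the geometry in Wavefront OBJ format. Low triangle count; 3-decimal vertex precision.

v 0.307 -1.925 -0.528
v 0.631 -0.612 0.551
v -1.035 -0.964 -1.295
v -0.711 0.349 -0.216
v 1.151 -1.429 -1.384
v 1.475 -0.116 -0.305
v -0.191 -0.468 -2.151
v 0.133 0.845 -1.072
v -0.08 -1.947 2.126
v 0.522 -1.23 1.65
v 1.502 -1.237 2.877
v 0.9 -1.953 3.354
v 0.243 -0.98 1.874
v 1.223 -0.987 3.101
v -0.091 -0.897 2.142
v 0.888 -0.904 3.369
v -0.424 -0.995 2.407
v 0.555 -1.002 3.634
v -0.697 -1.258 2.623
v 0.282 -1.265 3.85
v -0.864 -1.64 2.754
v 0.116 -1.647 3.981
v -0.895 -2.075 2.776
v 0.085 -2.082 4.003
v -0.784 -2.488 2.686
v 0.195 -2.494 3.913
v -0.552 -2.807 2.499
v 0.427 -2.814 3.726
v -0.239 -2.977 2.248
v 0.741 -2.984 3.475
v 0.103 -2.97 1.975
v 1.082 -2.976 3.203
v 0.412 -2.785 1.729
v 1.392 -2.792 2.956
v 0.637 -2.455 1.552
v 1.616 -2.462 2.779
v 0.738 -2.038 1.474
v 1.717 -2.044 2.701
v 0.697 -1.604 1.508
v 1.676 -1.611 2.735
v 2.101 -0.709 1.65
v 2.682 -0.858 1.223
v 2.018 -1.862 1.937
v 2.599 -2.011 1.51
v 2.688 -1.627 2.132
v 2.739 -0.914 1.954
v 1.961 -1.806 1.206
v 2.012 -1.093 1.028
v 2.595 -1.535 0.948
v 3.044 -1.425 1.521
v 1.656 -1.295 1.639
v 2.105 -1.185 2.212
v 2.399 -0.682 1.411
v 2.301 -2.038 1.749
v 2.353 -1.812 2.114
v 2.695 -1.899 1.863
v 2.432 -0.716 1.841
v 2.774 -0.803 1.59
v 2.777 -1.255 2.124
v 1.926 -1.917 1.57
v 2.268 -2.004 1.319
v 2.005 -0.821 1.297
v 2.347 -0.908 1.046
v 1.923 -1.465 1.036
v 2.689 -1.168 0.999
v 2.641 -1.845 1.168
v 2.266 -1.725 0.989
v 2.296 -1.306 0.884
v 2.953 -1.103 1.335
v 2.905 -1.78 1.504
v 2.957 -1.555 1.87
v 2.987 -1.136 1.765
v 2.902 -1.501 1.174
v 1.795 -0.94 1.656
v 1.747 -1.617 1.825
v 1.713 -1.584 1.395
v 1.743 -1.165 1.29
v 2.059 -0.875 1.992
v 2.011 -1.552 2.161
v 2.404 -1.414 2.276
v 2.434 -0.995 2.171
v 1.798 -1.219 1.986
f 2 4 1
f 5 2 1
f 1 4 3
f 3 5 1
f 2 8 4
f 6 2 5
f 6 8 2
f 4 8 3
f 7 5 3
f 3 8 7
f 7 6 5
f 8 6 7
f 10 9 13
f 10 13 11
f 11 13 14
f 11 14 12
f 13 9 15
f 13 15 14
f 14 15 16
f 14 16 12
f 15 9 17
f 15 17 16
f 16 17 18
f 16 18 12
f 17 9 19
f 17 19 18
f 18 19 20
f 18 20 12
f 19 9 21
f 19 21 20
f 20 21 22
f 20 22 12
f 21 9 23
f 21 23 22
f 22 23 24
f 22 24 12
f 23 9 25
f 23 25 24
f 24 25 26
f 24 26 12
f 25 9 27
f 25 27 26
f 26 27 28
f 26 28 12
f 27 9 29
f 27 29 28
f 28 29 30
f 28 30 12
f 29 9 31
f 29 31 30
f 30 31 32
f 30 32 12
f 31 9 33
f 31 33 32
f 32 33 34
f 32 34 12
f 33 9 35
f 33 35 34
f 34 35 36
f 34 36 12
f 35 9 37
f 35 37 36
f 36 37 38
f 36 38 12
f 37 9 39
f 37 39 38
f 38 39 40
f 38 40 12
f 39 9 10
f 39 10 40
f 40 10 11
f 40 11 12
f 41 78 57
f 78 52 81
f 57 81 46
f 78 81 57
f 41 57 53
f 57 46 58
f 53 58 42
f 57 58 53
f 41 53 62
f 53 42 63
f 62 63 48
f 53 63 62
f 41 62 74
f 62 48 77
f 74 77 51
f 62 77 74
f 41 74 78
f 74 51 82
f 78 82 52
f 74 82 78
f 42 58 69
f 58 46 72
f 69 72 50
f 58 72 69
f 46 81 59
f 81 52 80
f 59 80 45
f 81 80 59
f 52 82 79
f 82 51 75
f 79 75 43
f 82 75 79
f 51 77 76
f 77 48 64
f 76 64 47
f 77 64 76
f 48 63 68
f 63 42 65
f 68 65 49
f 63 65 68
f 44 70 56
f 70 50 71
f 56 71 45
f 70 71 56
f 44 56 54
f 56 45 55
f 54 55 43
f 56 55 54
f 44 54 61
f 54 43 60
f 61 60 47
f 54 60 61
f 44 61 66
f 61 47 67
f 66 67 49
f 61 67 66
f 44 66 70
f 66 49 73
f 70 73 50
f 66 73 70
f 45 71 59
f 71 50 72
f 59 72 46
f 71 72 59
f 43 55 79
f 55 45 80
f 79 80 52
f 55 80 79
f 47 60 76
f 60 43 75
f 76 75 51
f 60 75 76
f 49 67 68
f 67 47 64
f 68 64 48
f 67 64 68
f 50 73 69
f 73 49 65
f 69 65 42
f 73 65 69



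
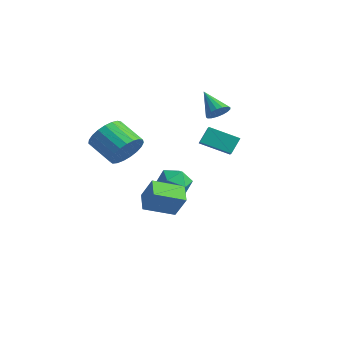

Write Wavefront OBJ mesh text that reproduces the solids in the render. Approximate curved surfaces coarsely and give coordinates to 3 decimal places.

v -1.464 0.305 -4.664
v -2.168 -1.275 -4.067
v -2.432 0.923 -4.169
v -3.136 -0.657 -3.572
v -0.704 0.457 -3.368
v -1.408 -1.123 -2.771
v -1.672 1.075 -2.873
v -2.376 -0.505 -2.276
v -1 2.738 2.265
v -0.68 3.265 2.617
v -2.26 2.762 3.375
v -0.876 3.426 2.391
v -1.1 3.429 2.136
v -1.302 3.274 1.91
v -1.434 2.996 1.766
v -1.467 2.659 1.736
v -1.392 2.34 1.827
v -1.228 2.113 2.019
v -1.012 2.028 2.267
v -0.792 2.106 2.514
v -0.62 2.329 2.704
v -0.535 2.646 2.794
v -0.557 2.984 2.763
v -4.092 2.619 -4.086
v -3.154 2.166 -4.384
v -4.166 1.554 -2.696
v -3.228 1.101 -2.994
v -3.246 2.123 -2.634
v -3.2 2.781 -3.493
v -4.12 0.939 -3.587
v -4.074 1.597 -4.446
v -3.171 1.128 -4.075
v -2.631 1.859 -3.486
v -4.689 1.861 -3.594
v -4.149 2.592 -3.005
v 2.023 -0.872 1.961
v 1.93 -0.25 2.802
v 3.152 0.195 1.296
v 3.059 0.817 2.137
v 2.681 -1.317 2.363
v 2.588 -0.695 3.204
v 3.81 -0.25 1.698
v 3.717 0.372 2.539
v -1.241 -2.877 0.81
v -0.736 -3.661 1.375
v -2.194 -3.967 2.254
v -2.699 -3.183 1.69
v -0.658 -3.296 1.631
v -2.117 -3.602 2.51
v -0.681 -2.858 1.746
v -2.139 -3.164 2.625
v -0.801 -2.423 1.699
v -2.259 -2.729 2.578
v -0.997 -2.067 1.498
v -2.455 -2.373 2.377
v -1.235 -1.851 1.178
v -2.693 -2.157 2.057
v -1.474 -1.812 0.795
v -2.932 -2.118 1.674
v -1.672 -1.958 0.415
v -3.131 -2.264 1.294
v -1.797 -2.262 0.103
v -3.255 -2.568 0.982
v -1.825 -2.673 -0.087
v -3.283 -2.979 0.792
v -1.752 -3.119 -0.121
v -3.21 -3.425 0.758
v -1.591 -3.523 0.005
v -3.049 -3.829 0.884
v -1.369 -3.815 0.271
v -2.827 -4.122 1.15
v -1.125 -3.946 0.63
v -2.583 -4.252 1.509
v -0.901 -3.891 1.021
v -2.36 -4.197 1.9
f 2 4 1
f 5 2 1
f 1 4 3
f 3 5 1
f 2 8 4
f 6 2 5
f 6 8 2
f 4 8 3
f 7 5 3
f 3 8 7
f 7 6 5
f 8 6 7
f 10 9 12
f 10 12 11
f 12 9 13
f 12 13 11
f 13 9 14
f 13 14 11
f 14 9 15
f 14 15 11
f 15 9 16
f 15 16 11
f 16 9 17
f 16 17 11
f 17 9 18
f 17 18 11
f 18 9 19
f 18 19 11
f 19 9 20
f 19 20 11
f 20 9 21
f 20 21 11
f 21 9 22
f 21 22 11
f 22 9 23
f 22 23 11
f 23 9 10
f 23 10 11
f 24 35 29
f 24 29 25
f 24 25 31
f 24 31 34
f 24 34 35
f 25 29 33
f 29 35 28
f 35 34 26
f 34 31 30
f 31 25 32
f 27 33 28
f 27 28 26
f 27 26 30
f 27 30 32
f 27 32 33
f 28 33 29
f 26 28 35
f 30 26 34
f 32 30 31
f 33 32 25
f 37 39 36
f 40 37 36
f 36 39 38
f 38 40 36
f 37 43 39
f 41 37 40
f 41 43 37
f 39 43 38
f 42 40 38
f 38 43 42
f 42 41 40
f 43 41 42
f 45 44 48
f 45 48 46
f 46 48 49
f 46 49 47
f 48 44 50
f 48 50 49
f 49 50 51
f 49 51 47
f 50 44 52
f 50 52 51
f 51 52 53
f 51 53 47
f 52 44 54
f 52 54 53
f 53 54 55
f 53 55 47
f 54 44 56
f 54 56 55
f 55 56 57
f 55 57 47
f 56 44 58
f 56 58 57
f 57 58 59
f 57 59 47
f 58 44 60
f 58 60 59
f 59 60 61
f 59 61 47
f 60 44 62
f 60 62 61
f 61 62 63
f 61 63 47
f 62 44 64
f 62 64 63
f 63 64 65
f 63 65 47
f 64 44 66
f 64 66 65
f 65 66 67
f 65 67 47
f 66 44 68
f 66 68 67
f 67 68 69
f 67 69 47
f 68 44 70
f 68 70 69
f 69 70 71
f 69 71 47
f 70 44 72
f 70 72 71
f 71 72 73
f 71 73 47
f 72 44 74
f 72 74 73
f 73 74 75
f 73 75 47
f 74 44 45
f 74 45 75
f 75 45 46
f 75 46 47



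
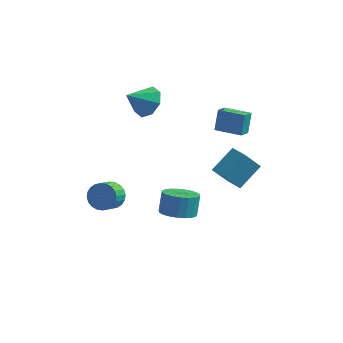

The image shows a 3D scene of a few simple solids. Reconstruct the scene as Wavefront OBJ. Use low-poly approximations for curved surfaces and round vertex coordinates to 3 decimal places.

v -3.381 -1.271 -2.895
v -2.695 -1.045 -2.376
v -2.772 -1.983 -1.866
v -3.459 -2.209 -2.385
v -2.962 -0.923 -2.192
v -3.04 -1.86 -1.681
v -3.294 -0.853 -2.114
v -3.371 -1.791 -1.604
v -3.638 -0.848 -2.156
v -3.716 -1.785 -1.646
v -3.944 -0.906 -2.31
v -4.021 -1.843 -1.8
v -4.164 -1.021 -2.553
v -4.241 -1.958 -2.043
v -4.265 -1.173 -2.849
v -4.342 -2.11 -2.338
v -4.231 -1.34 -3.151
v -4.308 -2.278 -2.641
v -4.068 -1.497 -3.414
v -4.145 -2.435 -2.904
v -3.8 -1.62 -3.599
v -3.878 -2.557 -3.088
v -3.469 -1.689 -3.676
v -3.546 -2.627 -3.166
v -3.124 -1.695 -3.634
v -3.202 -2.632 -3.124
v -2.819 -1.637 -3.48
v -2.896 -2.574 -2.97
v -2.599 -1.522 -3.237
v -2.676 -2.459 -2.727
v -2.498 -1.37 -2.942
v -2.575 -2.307 -2.431
v -2.532 -1.202 -2.639
v -2.609 -2.14 -2.129
v 2.976 -0.241 -0.502
v 2.382 -1.025 0.747
v 3.611 1.006 0.582
v 3.017 0.222 1.831
v 3.883 -0.782 -0.411
v 3.289 -1.566 0.838
v 4.518 0.465 0.673
v 3.924 -0.319 1.922
v 1.483 -3.353 -1.338
v 2.375 -2.927 -1.485
v 2.33 -2.421 -0.288
v 1.437 -2.847 -0.142
v 2.116 -2.632 -1.619
v 2.071 -2.126 -0.423
v 1.746 -2.461 -1.706
v 1.701 -1.955 -0.509
v 1.331 -2.445 -1.728
v 1.286 -1.939 -0.532
v 0.943 -2.585 -1.683
v 0.898 -2.079 -0.487
v 0.647 -2.859 -1.579
v 0.602 -2.353 -0.382
v 0.496 -3.217 -1.433
v 0.451 -2.711 -0.236
v 0.516 -3.6 -1.27
v 0.471 -3.094 -0.074
v 0.703 -3.939 -1.12
v 0.657 -3.433 0.077
v 1.024 -4.178 -1.007
v 0.979 -3.672 0.19
v 1.425 -4.273 -0.951
v 1.38 -3.767 0.245
v 1.836 -4.21 -0.963
v 1.791 -3.704 0.234
v 2.185 -3.998 -1.039
v 2.14 -3.492 0.158
v 2.414 -3.675 -1.167
v 2.369 -3.169 0.03
v 2.481 -3.296 -1.325
v 2.436 -2.79 -0.128
v 1.553 1.269 2.169
v 1.533 1.761 3.426
v 1.6 2.106 1.842
v 1.579 2.598 3.099
v 3.101 1.202 2.221
v 3.08 1.694 3.478
v 3.147 2.039 1.894
v 3.127 2.531 3.151
v -2.968 2.592 2.313
v -2.307 1.794 2.009
v -3.752 1.588 3.247
v -2.03 2.198 2.675
v -2.303 2.833 3.129
v -2.965 3.327 3.105
v -3.629 3.39 2.617
v -3.906 2.987 1.95
v -3.633 2.352 1.497
v -2.971 1.858 1.521
f 2 1 5
f 2 5 3
f 3 5 6
f 3 6 4
f 5 1 7
f 5 7 6
f 6 7 8
f 6 8 4
f 7 1 9
f 7 9 8
f 8 9 10
f 8 10 4
f 9 1 11
f 9 11 10
f 10 11 12
f 10 12 4
f 11 1 13
f 11 13 12
f 12 13 14
f 12 14 4
f 13 1 15
f 13 15 14
f 14 15 16
f 14 16 4
f 15 1 17
f 15 17 16
f 16 17 18
f 16 18 4
f 17 1 19
f 17 19 18
f 18 19 20
f 18 20 4
f 19 1 21
f 19 21 20
f 20 21 22
f 20 22 4
f 21 1 23
f 21 23 22
f 22 23 24
f 22 24 4
f 23 1 25
f 23 25 24
f 24 25 26
f 24 26 4
f 25 1 27
f 25 27 26
f 26 27 28
f 26 28 4
f 27 1 29
f 27 29 28
f 28 29 30
f 28 30 4
f 29 1 31
f 29 31 30
f 30 31 32
f 30 32 4
f 31 1 33
f 31 33 32
f 32 33 34
f 32 34 4
f 33 1 2
f 33 2 34
f 34 2 3
f 34 3 4
f 36 38 35
f 39 36 35
f 35 38 37
f 37 39 35
f 36 42 38
f 40 36 39
f 40 42 36
f 38 42 37
f 41 39 37
f 37 42 41
f 41 40 39
f 42 40 41
f 44 43 47
f 44 47 45
f 45 47 48
f 45 48 46
f 47 43 49
f 47 49 48
f 48 49 50
f 48 50 46
f 49 43 51
f 49 51 50
f 50 51 52
f 50 52 46
f 51 43 53
f 51 53 52
f 52 53 54
f 52 54 46
f 53 43 55
f 53 55 54
f 54 55 56
f 54 56 46
f 55 43 57
f 55 57 56
f 56 57 58
f 56 58 46
f 57 43 59
f 57 59 58
f 58 59 60
f 58 60 46
f 59 43 61
f 59 61 60
f 60 61 62
f 60 62 46
f 61 43 63
f 61 63 62
f 62 63 64
f 62 64 46
f 63 43 65
f 63 65 64
f 64 65 66
f 64 66 46
f 65 43 67
f 65 67 66
f 66 67 68
f 66 68 46
f 67 43 69
f 67 69 68
f 68 69 70
f 68 70 46
f 69 43 71
f 69 71 70
f 70 71 72
f 70 72 46
f 71 43 73
f 71 73 72
f 72 73 74
f 72 74 46
f 73 43 44
f 73 44 74
f 74 44 45
f 74 45 46
f 76 78 75
f 79 76 75
f 75 78 77
f 77 79 75
f 76 82 78
f 80 76 79
f 80 82 76
f 78 82 77
f 81 79 77
f 77 82 81
f 81 80 79
f 82 80 81
f 84 83 86
f 84 86 85
f 86 83 87
f 86 87 85
f 87 83 88
f 87 88 85
f 88 83 89
f 88 89 85
f 89 83 90
f 89 90 85
f 90 83 91
f 90 91 85
f 91 83 92
f 91 92 85
f 92 83 84
f 92 84 85



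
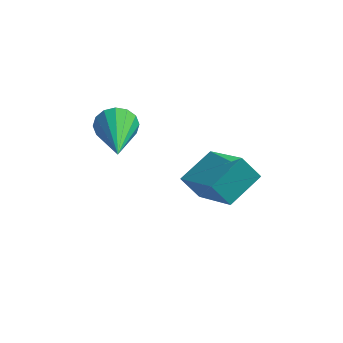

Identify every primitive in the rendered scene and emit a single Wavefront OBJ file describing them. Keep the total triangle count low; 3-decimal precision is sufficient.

v -2.477 -0.778 -3.47
v -1.392 -1.971 -2.485
v -1.83 0.197 -3.002
v -0.745 -0.996 -2.017
v -1.935 -0.824 -4.123
v -0.85 -2.017 -3.138
v -1.288 0.151 -3.655
v -0.203 -1.042 -2.67
v -3.927 -2.074 -0.256
v -3.675 -1.854 0.254
v -3.413 -3.986 0.316
v -3.976 -1.912 0.33
v -4.264 -2.014 0.25
v -4.461 -2.132 0.033
v -4.516 -2.234 -0.26
v -4.412 -2.294 -0.553
v -4.179 -2.295 -0.766
v -3.878 -2.236 -0.842
v -3.59 -2.135 -0.761
v -3.393 -2.017 -0.544
v -3.338 -1.915 -0.251
v -3.442 -1.855 0.042
f 2 4 1
f 5 2 1
f 1 4 3
f 3 5 1
f 2 8 4
f 6 2 5
f 6 8 2
f 4 8 3
f 7 5 3
f 3 8 7
f 7 6 5
f 8 6 7
f 10 9 12
f 10 12 11
f 12 9 13
f 12 13 11
f 13 9 14
f 13 14 11
f 14 9 15
f 14 15 11
f 15 9 16
f 15 16 11
f 16 9 17
f 16 17 11
f 17 9 18
f 17 18 11
f 18 9 19
f 18 19 11
f 19 9 20
f 19 20 11
f 20 9 21
f 20 21 11
f 21 9 22
f 21 22 11
f 22 9 10
f 22 10 11



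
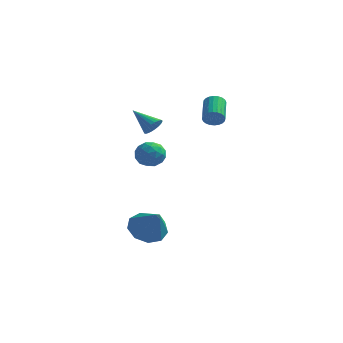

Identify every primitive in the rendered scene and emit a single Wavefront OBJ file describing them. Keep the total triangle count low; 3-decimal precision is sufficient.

v -2.169 -1.53 -3.997
v -1.244 -1.069 -4.376
v -1.211 -2.29 -2.583
v -1.585 -0.603 -3.894
v -2.2 -0.57 -3.46
v -2.799 -0.986 -3.278
v -3.104 -1.657 -3.433
v -2.971 -2.268 -3.851
v -2.463 -2.533 -4.338
v -1.817 -2.329 -4.666
v -1.335 -1.751 -4.68
v -2.263 -0.447 2.687
v -1.898 -0.352 3.179
v -3.517 -0.113 3.553
v -1.906 -0.13 3.083
v -1.968 0.044 2.926
v -2.075 0.142 2.733
v -2.21 0.151 2.533
v -2.354 0.07 2.356
v -2.484 -0.091 2.23
v -2.58 -0.306 2.173
v -2.628 -0.542 2.195
v -2.62 -0.763 2.292
v -2.558 -0.937 2.448
v -2.451 -1.036 2.642
v -2.315 -1.045 2.842
v -2.172 -0.963 3.018
v -2.042 -0.802 3.144
v -1.946 -0.588 3.201
v -2.882 0.312 1.085
v -2.254 0.475 0.518
v -2.746 -1.055 0.842
v -2.118 -0.892 0.275
v -1.985 -0.756 1.116
v -2.069 0.089 1.266
v -2.931 -0.669 0.094
v -3.015 0.176 0.244
v -2.284 -0.131 -0.095
v -1.699 -0.185 0.537
v -3.301 -0.395 0.823
v -2.716 -0.449 1.455
v -2.58 0.514 0.823
v -2.42 -1.094 0.537
v -2.342 -1.014 1.032
v -1.973 -0.918 0.698
v -2.472 0.286 1.262
v -2.102 0.382 0.929
v -1.944 -0.341 1.281
v -2.898 -0.962 0.431
v -2.528 -0.866 0.098
v -3.027 0.338 0.662
v -2.658 0.434 0.328
v -3.056 -0.239 0.079
v -2.228 0.253 0.129
v -2.148 -0.55 -0.013
v -2.626 -0.419 -0.12
v -2.675 0.077 -0.032
v -1.885 0.221 0.501
v -1.805 -0.582 0.358
v -1.727 -0.502 0.852
v -1.776 -0.006 0.94
v -1.902 -0.135 0.141
v -3.195 0.002 1.002
v -3.115 -0.801 0.859
v -3.224 -0.574 0.42
v -3.273 -0.078 0.508
v -2.852 -0.03 1.373
v -2.772 -0.833 1.231
v -2.325 -0.657 1.392
v -2.374 -0.161 1.48
v -3.098 -0.445 1.219
v 0.094 1.983 2.729
v 0.289 2.266 2.237
v -0.159 3.659 2.859
v -0.354 3.377 3.351
v 0.067 2.22 2.179
v -0.381 3.614 2.8
v -0.151 2.139 2.204
v -0.599 3.532 2.826
v -0.332 2.034 2.309
v -0.78 3.427 2.931
v -0.448 1.921 2.479
v -0.895 3.314 3.1
v -0.481 1.818 2.686
v -0.929 3.211 3.308
v -0.427 1.74 2.9
v -0.875 3.133 3.522
v -0.294 1.699 3.088
v -0.741 3.092 3.71
v -0.101 1.701 3.221
v -0.549 3.094 3.843
v 0.121 1.746 3.28
v -0.327 3.14 3.901
v 0.339 1.828 3.254
v -0.109 3.221 3.876
v 0.52 1.933 3.149
v 0.072 3.326 3.771
v 0.635 2.046 2.98
v 0.188 3.439 3.601
v 0.669 2.149 2.772
v 0.221 3.542 3.394
v 0.615 2.227 2.558
v 0.167 3.62 3.18
v 0.481 2.268 2.37
v 0.034 3.661 2.992
f 2 1 4
f 2 4 3
f 4 1 5
f 4 5 3
f 5 1 6
f 5 6 3
f 6 1 7
f 6 7 3
f 7 1 8
f 7 8 3
f 8 1 9
f 8 9 3
f 9 1 10
f 9 10 3
f 10 1 11
f 10 11 3
f 11 1 2
f 11 2 3
f 13 12 15
f 13 15 14
f 15 12 16
f 15 16 14
f 16 12 17
f 16 17 14
f 17 12 18
f 17 18 14
f 18 12 19
f 18 19 14
f 19 12 20
f 19 20 14
f 20 12 21
f 20 21 14
f 21 12 22
f 21 22 14
f 22 12 23
f 22 23 14
f 23 12 24
f 23 24 14
f 24 12 25
f 24 25 14
f 25 12 26
f 25 26 14
f 26 12 27
f 26 27 14
f 27 12 28
f 27 28 14
f 28 12 29
f 28 29 14
f 29 12 13
f 29 13 14
f 30 67 46
f 67 41 70
f 46 70 35
f 67 70 46
f 30 46 42
f 46 35 47
f 42 47 31
f 46 47 42
f 30 42 51
f 42 31 52
f 51 52 37
f 42 52 51
f 30 51 63
f 51 37 66
f 63 66 40
f 51 66 63
f 30 63 67
f 63 40 71
f 67 71 41
f 63 71 67
f 31 47 58
f 47 35 61
f 58 61 39
f 47 61 58
f 35 70 48
f 70 41 69
f 48 69 34
f 70 69 48
f 41 71 68
f 71 40 64
f 68 64 32
f 71 64 68
f 40 66 65
f 66 37 53
f 65 53 36
f 66 53 65
f 37 52 57
f 52 31 54
f 57 54 38
f 52 54 57
f 33 59 45
f 59 39 60
f 45 60 34
f 59 60 45
f 33 45 43
f 45 34 44
f 43 44 32
f 45 44 43
f 33 43 50
f 43 32 49
f 50 49 36
f 43 49 50
f 33 50 55
f 50 36 56
f 55 56 38
f 50 56 55
f 33 55 59
f 55 38 62
f 59 62 39
f 55 62 59
f 34 60 48
f 60 39 61
f 48 61 35
f 60 61 48
f 32 44 68
f 44 34 69
f 68 69 41
f 44 69 68
f 36 49 65
f 49 32 64
f 65 64 40
f 49 64 65
f 38 56 57
f 56 36 53
f 57 53 37
f 56 53 57
f 39 62 58
f 62 38 54
f 58 54 31
f 62 54 58
f 73 72 76
f 73 76 74
f 74 76 77
f 74 77 75
f 76 72 78
f 76 78 77
f 77 78 79
f 77 79 75
f 78 72 80
f 78 80 79
f 79 80 81
f 79 81 75
f 80 72 82
f 80 82 81
f 81 82 83
f 81 83 75
f 82 72 84
f 82 84 83
f 83 84 85
f 83 85 75
f 84 72 86
f 84 86 85
f 85 86 87
f 85 87 75
f 86 72 88
f 86 88 87
f 87 88 89
f 87 89 75
f 88 72 90
f 88 90 89
f 89 90 91
f 89 91 75
f 90 72 92
f 90 92 91
f 91 92 93
f 91 93 75
f 92 72 94
f 92 94 93
f 93 94 95
f 93 95 75
f 94 72 96
f 94 96 95
f 95 96 97
f 95 97 75
f 96 72 98
f 96 98 97
f 97 98 99
f 97 99 75
f 98 72 100
f 98 100 99
f 99 100 101
f 99 101 75
f 100 72 102
f 100 102 101
f 101 102 103
f 101 103 75
f 102 72 104
f 102 104 103
f 103 104 105
f 103 105 75
f 104 72 73
f 104 73 105
f 105 73 74
f 105 74 75



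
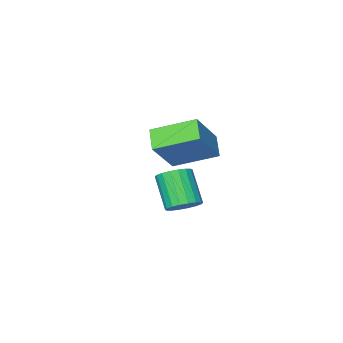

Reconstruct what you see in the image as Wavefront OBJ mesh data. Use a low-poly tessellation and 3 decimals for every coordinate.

v 1.063 0.037 0.407
v -0.251 1.298 1.103
v 1.456 0.81 -0.253
v 0.141 2.071 0.442
v 2.379 0.609 1.858
v 1.064 1.87 2.553
v 2.771 1.382 1.197
v 1.457 2.643 1.893
v -0.143 -0.746 -3.53
v 0.35 -0.301 -3.121
v 0.136 -1.37 -1.701
v -0.357 -1.814 -2.11
v 0.042 -0.154 -3.057
v -0.172 -1.223 -1.637
v -0.303 -0.124 -3.086
v -0.516 -1.193 -1.666
v -0.616 -0.218 -3.204
v -0.829 -1.287 -1.784
v -0.835 -0.416 -3.386
v -1.049 -1.484 -1.966
v -0.918 -0.679 -3.596
v -1.131 -1.748 -2.176
v -0.847 -0.956 -3.794
v -1.06 -2.024 -2.374
v -0.636 -1.19 -3.939
v -0.85 -2.259 -2.519
v -0.328 -1.337 -4.003
v -0.542 -2.406 -2.583
v 0.016 -1.367 -3.974
v -0.197 -2.436 -2.554
v 0.329 -1.273 -3.856
v 0.116 -2.342 -2.436
v 0.549 -1.076 -3.674
v 0.335 -2.144 -2.254
v 0.631 -0.812 -3.464
v 0.418 -1.881 -2.044
v 0.56 -0.536 -3.266
v 0.347 -1.604 -1.846
f 2 4 1
f 5 2 1
f 1 4 3
f 3 5 1
f 2 8 4
f 6 2 5
f 6 8 2
f 4 8 3
f 7 5 3
f 3 8 7
f 7 6 5
f 8 6 7
f 10 9 13
f 10 13 11
f 11 13 14
f 11 14 12
f 13 9 15
f 13 15 14
f 14 15 16
f 14 16 12
f 15 9 17
f 15 17 16
f 16 17 18
f 16 18 12
f 17 9 19
f 17 19 18
f 18 19 20
f 18 20 12
f 19 9 21
f 19 21 20
f 20 21 22
f 20 22 12
f 21 9 23
f 21 23 22
f 22 23 24
f 22 24 12
f 23 9 25
f 23 25 24
f 24 25 26
f 24 26 12
f 25 9 27
f 25 27 26
f 26 27 28
f 26 28 12
f 27 9 29
f 27 29 28
f 28 29 30
f 28 30 12
f 29 9 31
f 29 31 30
f 30 31 32
f 30 32 12
f 31 9 33
f 31 33 32
f 32 33 34
f 32 34 12
f 33 9 35
f 33 35 34
f 34 35 36
f 34 36 12
f 35 9 37
f 35 37 36
f 36 37 38
f 36 38 12
f 37 9 10
f 37 10 38
f 38 10 11
f 38 11 12



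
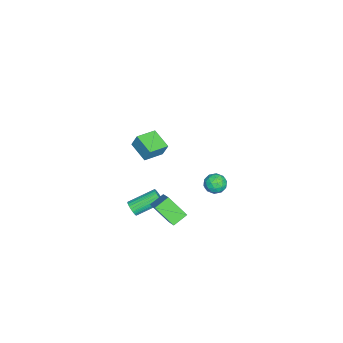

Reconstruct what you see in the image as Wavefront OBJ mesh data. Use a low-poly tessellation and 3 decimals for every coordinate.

v -4.962 -3.985 -3.865
v -4.839 -3.61 -2.925
v -4.064 -2.96 -4.391
v -3.941 -2.586 -3.45
v -3.879 -4.834 -3.67
v -3.756 -4.46 -2.729
v -2.981 -3.81 -4.195
v -2.858 -3.435 -3.255
v 2.656 -0.249 -3.061
v 2.318 -1.397 -2.03
v 4.023 0.367 -1.927
v 3.685 -0.781 -0.896
v 3.315 -0.859 -3.524
v 2.977 -2.007 -2.493
v 4.682 -0.243 -2.39
v 4.344 -1.391 -1.359
v 2.477 -3.201 -3.628
v 2.742 -3.288 -3.189
v 1.947 -1.887 -2.432
v 1.683 -1.799 -2.872
v 2.868 -3.163 -3.287
v 2.073 -1.762 -2.531
v 2.935 -3.044 -3.437
v 2.14 -1.643 -2.681
v 2.932 -2.949 -3.617
v 2.138 -1.548 -2.86
v 2.86 -2.892 -3.797
v 2.066 -1.491 -3.041
v 2.73 -2.882 -3.953
v 1.935 -1.481 -3.196
v 2.561 -2.921 -4.059
v 1.766 -1.519 -3.302
v 2.38 -3.002 -4.099
v 1.585 -1.601 -3.342
v 2.213 -3.113 -4.068
v 1.418 -1.712 -3.311
v 2.087 -3.238 -3.969
v 1.292 -1.837 -3.213
v 2.02 -3.357 -3.819
v 1.225 -1.956 -3.063
v 2.022 -3.452 -3.64
v 1.228 -2.051 -2.883
v 2.094 -3.509 -3.459
v 1.3 -2.108 -2.703
v 2.225 -3.519 -3.304
v 1.43 -2.118 -2.547
v 2.394 -3.481 -3.198
v 1.599 -2.079 -2.441
v 2.575 -3.399 -3.158
v 1.78 -1.998 -2.401
v 2.401 1.765 0.473
v 2.683 2.187 -0.015
v 3.417 1.273 0.635
v 3.699 1.695 0.147
v 3.486 1.963 0.763
v 2.858 2.266 0.663
v 3.242 1.194 -0.043
v 2.614 1.497 -0.143
v 3.203 1.834 -0.334
v 3.353 2.309 0.164
v 2.747 1.151 0.456
v 2.897 1.626 0.954
v 2.453 2.019 0.215
v 3.647 1.441 0.405
v 3.522 1.598 0.767
v 3.688 1.846 0.48
v 2.556 2.066 0.613
v 2.722 2.314 0.326
v 3.193 2.182 0.783
v 3.378 1.146 0.294
v 3.544 1.394 0.007
v 2.412 1.614 0.14
v 2.578 1.862 -0.147
v 2.907 1.278 -0.163
v 2.924 2.06 -0.26
v 3.521 1.771 -0.165
v 3.253 1.476 -0.276
v 2.884 1.654 -0.335
v 3.013 2.339 0.033
v 3.61 2.05 0.128
v 3.485 2.207 0.49
v 3.116 2.386 0.431
v 3.318 2.132 -0.154
v 2.49 1.41 0.492
v 3.087 1.121 0.587
v 2.984 1.074 0.189
v 2.615 1.253 0.13
v 2.579 1.689 0.785
v 3.176 1.4 0.88
v 3.216 1.806 0.955
v 2.847 1.984 0.896
v 2.782 1.328 0.774
f 2 4 1
f 5 2 1
f 1 4 3
f 3 5 1
f 2 8 4
f 6 2 5
f 6 8 2
f 4 8 3
f 7 5 3
f 3 8 7
f 7 6 5
f 8 6 7
f 10 12 9
f 13 10 9
f 9 12 11
f 11 13 9
f 10 16 12
f 14 10 13
f 14 16 10
f 12 16 11
f 15 13 11
f 11 16 15
f 15 14 13
f 16 14 15
f 18 17 21
f 18 21 19
f 19 21 22
f 19 22 20
f 21 17 23
f 21 23 22
f 22 23 24
f 22 24 20
f 23 17 25
f 23 25 24
f 24 25 26
f 24 26 20
f 25 17 27
f 25 27 26
f 26 27 28
f 26 28 20
f 27 17 29
f 27 29 28
f 28 29 30
f 28 30 20
f 29 17 31
f 29 31 30
f 30 31 32
f 30 32 20
f 31 17 33
f 31 33 32
f 32 33 34
f 32 34 20
f 33 17 35
f 33 35 34
f 34 35 36
f 34 36 20
f 35 17 37
f 35 37 36
f 36 37 38
f 36 38 20
f 37 17 39
f 37 39 38
f 38 39 40
f 38 40 20
f 39 17 41
f 39 41 40
f 40 41 42
f 40 42 20
f 41 17 43
f 41 43 42
f 42 43 44
f 42 44 20
f 43 17 45
f 43 45 44
f 44 45 46
f 44 46 20
f 45 17 47
f 45 47 46
f 46 47 48
f 46 48 20
f 47 17 49
f 47 49 48
f 48 49 50
f 48 50 20
f 49 17 18
f 49 18 50
f 50 18 19
f 50 19 20
f 51 88 67
f 88 62 91
f 67 91 56
f 88 91 67
f 51 67 63
f 67 56 68
f 63 68 52
f 67 68 63
f 51 63 72
f 63 52 73
f 72 73 58
f 63 73 72
f 51 72 84
f 72 58 87
f 84 87 61
f 72 87 84
f 51 84 88
f 84 61 92
f 88 92 62
f 84 92 88
f 52 68 79
f 68 56 82
f 79 82 60
f 68 82 79
f 56 91 69
f 91 62 90
f 69 90 55
f 91 90 69
f 62 92 89
f 92 61 85
f 89 85 53
f 92 85 89
f 61 87 86
f 87 58 74
f 86 74 57
f 87 74 86
f 58 73 78
f 73 52 75
f 78 75 59
f 73 75 78
f 54 80 66
f 80 60 81
f 66 81 55
f 80 81 66
f 54 66 64
f 66 55 65
f 64 65 53
f 66 65 64
f 54 64 71
f 64 53 70
f 71 70 57
f 64 70 71
f 54 71 76
f 71 57 77
f 76 77 59
f 71 77 76
f 54 76 80
f 76 59 83
f 80 83 60
f 76 83 80
f 55 81 69
f 81 60 82
f 69 82 56
f 81 82 69
f 53 65 89
f 65 55 90
f 89 90 62
f 65 90 89
f 57 70 86
f 70 53 85
f 86 85 61
f 70 85 86
f 59 77 78
f 77 57 74
f 78 74 58
f 77 74 78
f 60 83 79
f 83 59 75
f 79 75 52
f 83 75 79



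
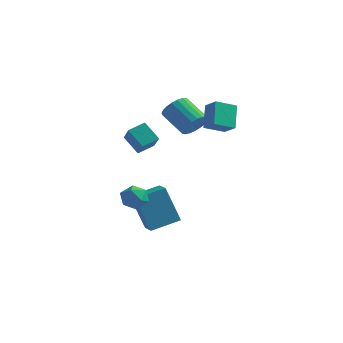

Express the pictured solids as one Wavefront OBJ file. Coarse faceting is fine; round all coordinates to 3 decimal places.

v -0.802 -3.039 -1.687
v -0.455 -2.452 -1.333
v 0.075 -3.028 -2.567
v 0.422 -2.441 -2.213
v 0.42 -3.137 -1.89
v -0.122 -3.144 -1.346
v -0.258 -2.336 -2.554
v -0.8 -2.343 -2.01
v -0.119 -2.018 -1.87
v 0.3 -2.513 -1.459
v -0.68 -2.967 -2.441
v -0.261 -3.462 -2.03
v -0.723 -1.541 0.415
v -1.554 -1.435 1.26
v -0.281 -0.785 0.754
v -1.112 -0.678 1.599
v 0.032 -2.362 1.261
v -0.799 -2.255 2.106
v 0.474 -1.605 1.6
v -0.357 -1.499 2.445
v 1.488 0.823 1.738
v 1.122 1.645 2.888
v 2.156 1.702 1.322
v 1.79 2.524 2.472
v 2.25 0.476 2.228
v 1.884 1.298 3.378
v 2.918 1.355 1.812
v 2.552 2.177 2.962
v 0.59 1.605 1.493
v 1.043 1.533 2.149
v -0.257 1.842 3.082
v -0.71 1.915 2.427
v 1.071 1.857 2.081
v -0.229 2.166 3.014
v 1.017 2.138 1.911
v -0.284 2.447 2.844
v 0.888 2.327 1.669
v -0.412 2.636 2.602
v 0.708 2.391 1.397
v -0.593 2.7 2.33
v 0.507 2.319 1.142
v -0.793 2.628 2.075
v 0.321 2.124 0.947
v -0.979 2.433 1.88
v 0.181 1.839 0.847
v -1.119 2.148 1.78
v 0.113 1.514 0.858
v -1.188 1.823 1.791
v 0.126 1.204 0.98
v -1.174 1.514 1.913
v 0.22 0.964 1.19
v -1.08 1.274 2.123
v 0.378 0.835 1.453
v -0.922 1.144 2.386
v 0.572 0.839 1.723
v -0.728 1.148 2.656
v 0.77 0.976 1.953
v -0.53 1.285 2.886
v 0.937 1.221 2.104
v -0.364 1.53 3.037
v 0.147 -1.824 -4.399
v -0.562 -2.053 -2.35
v -0.534 -1.229 -4.568
v -1.243 -1.458 -2.519
v 1.083 -0.622 -3.941
v 0.374 -0.851 -1.892
v 0.402 -0.027 -4.11
v -0.307 -0.256 -2.061
f 1 12 6
f 1 6 2
f 1 2 8
f 1 8 11
f 1 11 12
f 2 6 10
f 6 12 5
f 12 11 3
f 11 8 7
f 8 2 9
f 4 10 5
f 4 5 3
f 4 3 7
f 4 7 9
f 4 9 10
f 5 10 6
f 3 5 12
f 7 3 11
f 9 7 8
f 10 9 2
f 14 16 13
f 17 14 13
f 13 16 15
f 15 17 13
f 14 20 16
f 18 14 17
f 18 20 14
f 16 20 15
f 19 17 15
f 15 20 19
f 19 18 17
f 20 18 19
f 22 24 21
f 25 22 21
f 21 24 23
f 23 25 21
f 22 28 24
f 26 22 25
f 26 28 22
f 24 28 23
f 27 25 23
f 23 28 27
f 27 26 25
f 28 26 27
f 30 29 33
f 30 33 31
f 31 33 34
f 31 34 32
f 33 29 35
f 33 35 34
f 34 35 36
f 34 36 32
f 35 29 37
f 35 37 36
f 36 37 38
f 36 38 32
f 37 29 39
f 37 39 38
f 38 39 40
f 38 40 32
f 39 29 41
f 39 41 40
f 40 41 42
f 40 42 32
f 41 29 43
f 41 43 42
f 42 43 44
f 42 44 32
f 43 29 45
f 43 45 44
f 44 45 46
f 44 46 32
f 45 29 47
f 45 47 46
f 46 47 48
f 46 48 32
f 47 29 49
f 47 49 48
f 48 49 50
f 48 50 32
f 49 29 51
f 49 51 50
f 50 51 52
f 50 52 32
f 51 29 53
f 51 53 52
f 52 53 54
f 52 54 32
f 53 29 55
f 53 55 54
f 54 55 56
f 54 56 32
f 55 29 57
f 55 57 56
f 56 57 58
f 56 58 32
f 57 29 59
f 57 59 58
f 58 59 60
f 58 60 32
f 59 29 30
f 59 30 60
f 60 30 31
f 60 31 32
f 62 64 61
f 65 62 61
f 61 64 63
f 63 65 61
f 62 68 64
f 66 62 65
f 66 68 62
f 64 68 63
f 67 65 63
f 63 68 67
f 67 66 65
f 68 66 67



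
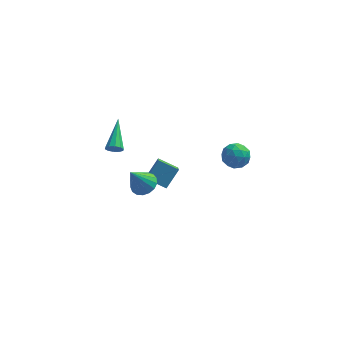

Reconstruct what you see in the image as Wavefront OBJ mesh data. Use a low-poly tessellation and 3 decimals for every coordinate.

v -1.754 2.318 -2.521
v -1.654 1.498 -1.922
v -1.107 3.121 -1.531
v -1.008 2.302 -0.931
v -0.592 2.058 -3.069
v -0.493 1.239 -2.469
v 0.054 2.862 -2.078
v 0.154 2.042 -1.479
v 3.415 4.568 -1.167
v 3.998 4.555 -1.872
v 2.662 3.445 -1.768
v 3.245 3.432 -2.473
v 3.526 3.171 -1.643
v 3.991 3.865 -1.271
v 2.669 4.135 -2.369
v 3.134 4.829 -1.997
v 3.536 4.287 -2.615
v 4.066 3.692 -2.166
v 2.594 4.308 -1.474
v 3.124 3.713 -1.025
v 3.772 4.66 -1.466
v 2.888 3.34 -2.174
v 3.053 3.186 -1.686
v 3.395 3.179 -2.1
v 3.769 4.255 -1.113
v 4.111 4.247 -1.528
v 3.834 3.434 -1.393
v 2.549 3.753 -2.112
v 2.891 3.745 -2.527
v 3.265 4.821 -1.54
v 3.607 4.814 -1.954
v 2.826 4.566 -2.247
v 3.844 4.495 -2.318
v 3.401 3.835 -2.671
v 3.063 4.248 -2.61
v 3.336 4.656 -2.391
v 4.155 4.145 -2.054
v 3.713 3.485 -2.407
v 3.878 3.332 -1.919
v 4.152 3.74 -1.701
v 3.884 3.988 -2.491
v 2.947 4.515 -1.233
v 2.505 3.855 -1.586
v 2.508 4.26 -1.939
v 2.782 4.668 -1.721
v 3.259 4.165 -0.969
v 2.816 3.505 -1.322
v 3.324 3.344 -1.249
v 3.597 3.752 -1.03
v 2.776 4.012 -1.149
v -3.364 0.79 1.407
v -3.107 0.998 0.98
v -3.316 2.71 2.373
v -3.435 1.032 0.93
v -3.736 0.973 1.062
v -3.895 0.844 1.325
v -3.851 0.695 1.621
v -3.62 0.581 1.834
v -3.292 0.548 1.885
v -2.991 0.607 1.753
v -2.833 0.736 1.489
v -2.877 0.885 1.194
v -1.316 -3.74 2.803
v -0.709 -4.236 2.903
v -1.984 -4.26 4.277
v -0.593 -3.916 3.068
v -0.643 -3.556 3.173
v -0.846 -3.238 3.193
v -1.158 -3.035 3.123
v -1.505 -2.994 2.98
v -1.81 -3.123 2.797
v -2.001 -3.394 2.615
v -2.035 -3.744 2.476
v -1.905 -4.093 2.412
v -1.639 -4.361 2.437
v -1.3 -4.487 2.547
v -0.964 -4.442 2.715
f 2 4 1
f 5 2 1
f 1 4 3
f 3 5 1
f 2 8 4
f 6 2 5
f 6 8 2
f 4 8 3
f 7 5 3
f 3 8 7
f 7 6 5
f 8 6 7
f 9 46 25
f 46 20 49
f 25 49 14
f 46 49 25
f 9 25 21
f 25 14 26
f 21 26 10
f 25 26 21
f 9 21 30
f 21 10 31
f 30 31 16
f 21 31 30
f 9 30 42
f 30 16 45
f 42 45 19
f 30 45 42
f 9 42 46
f 42 19 50
f 46 50 20
f 42 50 46
f 10 26 37
f 26 14 40
f 37 40 18
f 26 40 37
f 14 49 27
f 49 20 48
f 27 48 13
f 49 48 27
f 20 50 47
f 50 19 43
f 47 43 11
f 50 43 47
f 19 45 44
f 45 16 32
f 44 32 15
f 45 32 44
f 16 31 36
f 31 10 33
f 36 33 17
f 31 33 36
f 12 38 24
f 38 18 39
f 24 39 13
f 38 39 24
f 12 24 22
f 24 13 23
f 22 23 11
f 24 23 22
f 12 22 29
f 22 11 28
f 29 28 15
f 22 28 29
f 12 29 34
f 29 15 35
f 34 35 17
f 29 35 34
f 12 34 38
f 34 17 41
f 38 41 18
f 34 41 38
f 13 39 27
f 39 18 40
f 27 40 14
f 39 40 27
f 11 23 47
f 23 13 48
f 47 48 20
f 23 48 47
f 15 28 44
f 28 11 43
f 44 43 19
f 28 43 44
f 17 35 36
f 35 15 32
f 36 32 16
f 35 32 36
f 18 41 37
f 41 17 33
f 37 33 10
f 41 33 37
f 52 51 54
f 52 54 53
f 54 51 55
f 54 55 53
f 55 51 56
f 55 56 53
f 56 51 57
f 56 57 53
f 57 51 58
f 57 58 53
f 58 51 59
f 58 59 53
f 59 51 60
f 59 60 53
f 60 51 61
f 60 61 53
f 61 51 62
f 61 62 53
f 62 51 52
f 62 52 53
f 64 63 66
f 64 66 65
f 66 63 67
f 66 67 65
f 67 63 68
f 67 68 65
f 68 63 69
f 68 69 65
f 69 63 70
f 69 70 65
f 70 63 71
f 70 71 65
f 71 63 72
f 71 72 65
f 72 63 73
f 72 73 65
f 73 63 74
f 73 74 65
f 74 63 75
f 74 75 65
f 75 63 76
f 75 76 65
f 76 63 77
f 76 77 65
f 77 63 64
f 77 64 65

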